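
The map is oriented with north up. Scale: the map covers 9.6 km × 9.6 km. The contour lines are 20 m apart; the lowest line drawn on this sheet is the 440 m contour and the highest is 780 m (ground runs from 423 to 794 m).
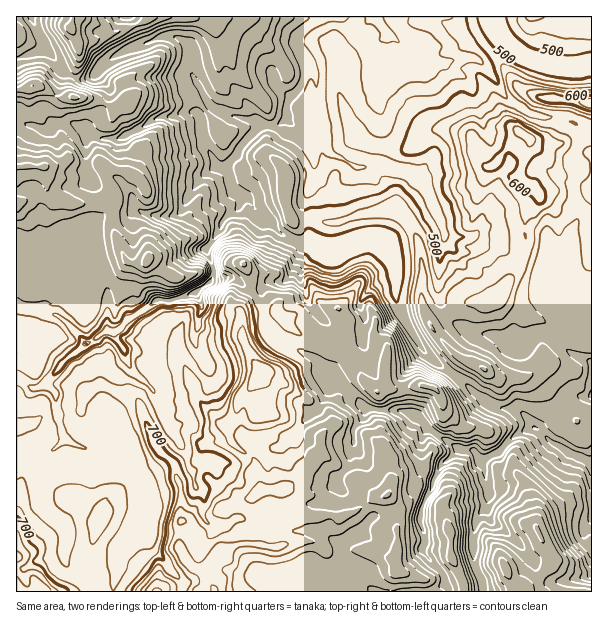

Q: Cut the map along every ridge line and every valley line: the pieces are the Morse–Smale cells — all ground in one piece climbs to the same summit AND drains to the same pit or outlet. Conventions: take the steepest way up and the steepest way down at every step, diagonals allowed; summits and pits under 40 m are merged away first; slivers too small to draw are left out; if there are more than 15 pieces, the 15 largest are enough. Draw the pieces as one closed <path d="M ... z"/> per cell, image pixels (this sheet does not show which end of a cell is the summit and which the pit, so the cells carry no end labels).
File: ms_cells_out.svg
<path d="M591 16l-459 0 12 27 17-6 15 0 12 8 4 29 20 33-12 9 4 25 12 24 13 8 1 10 4 6 6 5 1 9-3 6-16 13-10 20-6 6 0 4 8 17-2 10-5 5-10 8-15 6-11 3-13-1-29 19-9 9-6 3-9 0-10 9-27 16-23 29-10 3-15-9-4 1 0 73 13 4 15 0 9-6 1 4 6 7 6 1 21 3 21-2 11 5 9 0 10 10 6 18 2 1 24-10 24-4 0-7-2-6 14-9 30 2 7-2 17-17 19 3 17-16 12-18 11-7 7-12 5-14 5-2 6 3 24 26-4 11-8 10 0 17-5 18-11 12-1 7 8 10 14 5 11 14 2 6-15 17-17 10 3 18-6 10-29 1-6 10 0 7 147 1-5-17-22-24 4-14-6-18 4-18 9-15 6-18 19-18 6-1 2-17-22-22-4-14-4-6 15-16-16-12-13-12-14-24-11-26-3-42-4-10-8-6 8-4 23-21 20-11-11-23-9-9-39-9 5-30 0-48 13-25-4-26 2 0 18 10 14 15 7 3 14 0 15-6 15-2 6-12 16-12 3 0 11 14 19 14 33 8 21 0 10-3z"/><path d="M390 36l-2 0 0 6 4 12 0 8-13 25 0 48-5 30 39 9 9 9 11 20 11 28-5 30 0 38 8 15 21-12 23-1 13-10 18-31 4-15-2-26 4-7 12-14-3-6 17 1 29 17 9-13 0-66-7-1-21-10-30-5-21-11-11-11-15-25-11-10-11-2-22 8-14 0-7-3-14-15z"/><path d="M194 112l-38 6-10 8-29 13-13 0-11-5-5 3 0 39 2 2 8 0 4-3 9 0 6 3 13 14 6 17-11 5-15-2-14 8-9 2-19 10-24 21-28 13 1 113 18 9 10-3 23-29 27-16 10-9 9 0 6-3 9-9 29-19 13 1 15-5 11-4 15-13 2-10-8-17 0-4 6-6 10-20 16-13 3-12-7-8-5-16-13-8-12-24-2-19-3-6z"/><path d="M336 379l-5 2-5 14-7 12-11 7-12 18-17 16-19-3-17 17-7 2-30-2-14 9 2 6 0 7-24 4-25 10 5 12 0 36 16 15 3 6 13 14 0 11 120 0 0-8 6-10 29-1 6-10-3-18 17-10 15-17 0-3-13-17-14-5-8-10 1-7 11-12 5-18 0-17 8-10 4-11-11-13-13-13z"/><path d="M534 427l-18 7-18 18-17 9 7 27 0 13-2 8-10 10-2 15 0 26 8 22 0 9 109 1 1-128-37-19z"/><path d="M53 451l-9 6-28-2 0 136 95 1 7-23-2-11 5-12 29-30 0-6-11-28-5-8-6-5-9 0-11-5-21 2-21-3-6-1-6-7z"/><path d="M176 37l-15 0-21 9-9 2-20 10-21 20-12 1-6-3-2 5 1 16-14 0-21-12-19 5-1 29 26 11 8 0 6-6 15-2 13 6 6 6 14 5 13 0 44-23 12 0 6-2 15-2 6 6 7-9 5-2-20-33-4-29z"/><path d="M18 120l-2 0 1 145 27-12 24-21 19-10 9-2 14-8 15 2 11-5-6-17-13-14-6-3-9 0-4 3-8 0-2-2-2-36 4-6-6-6-18-6-10 2-6 6-8 0z"/><path d="M548 192l-10 2 2 4-14 17-2 36-4 12-16 28-13 10-23 1-18 10-2 5 5 5 21 12 17 0 13 4 20 2 6 0 7-6 5 0-1-4 3 0 1-8 31 21 16 2 0-30-10-3-16-16-7-24 0-8 11-10 1-23 11-21-25-16z"/><path d="M447 314l-13 8-2 5 8 12 22 20-10 15 36 29 9 5 19 1 20 19 3 0 21-23-27-29-4-1 5-2 10-11 0-11-3-7 1-9-5-1-7 6-6 0-20-2-13-4-17 0-21-12z"/><path d="M434 206l-21 11-23 21-8 4 8 6 4 10 3 42 11 26 14 24 30 24 10-15-22-20-8-12 2-5 12-8-7-15 0-38 5-30z"/><path d="M498 32l-3 0-16 12-5 12-4 1 6 1 11 10 19 31 28 16 30 5 21 10 6 0 1-64-10 2-21 0-33-8-19-14z"/><path d="M468 450l-3 0-2 3 0 8-11 18-1 13-6 8-3 9 9 24 0 24 11 19 2 15 18 1 0-10-8-22 0-26 2-15 10-10 2-8 0-13-7-27-7-10z"/><path d="M453 374l-17 16 4 6 5 17 21 19-2 17 10 2 6 9 18-8 18-18 18-8-15-16-22-2-9-5z"/><path d="M131 16l-58 1-1 13 7 18 0 12-6 14 1 4 16 0 26-23 28-11z"/>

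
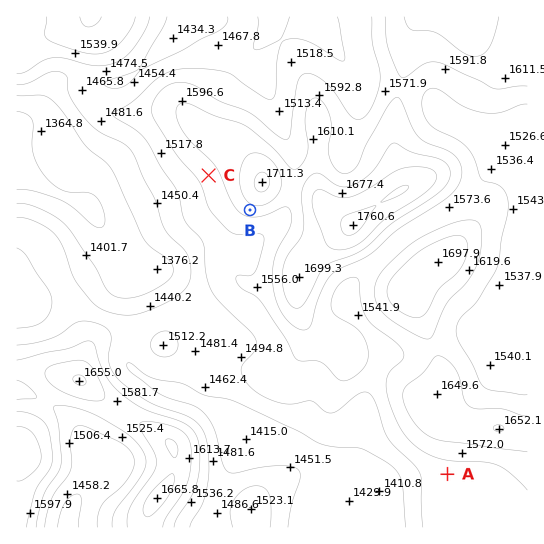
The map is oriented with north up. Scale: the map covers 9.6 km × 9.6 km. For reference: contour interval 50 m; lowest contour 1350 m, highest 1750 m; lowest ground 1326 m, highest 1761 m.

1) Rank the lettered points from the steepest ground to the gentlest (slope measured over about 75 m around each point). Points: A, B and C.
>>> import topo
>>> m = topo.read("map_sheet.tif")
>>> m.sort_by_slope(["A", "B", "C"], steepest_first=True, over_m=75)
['B', 'C', 'A']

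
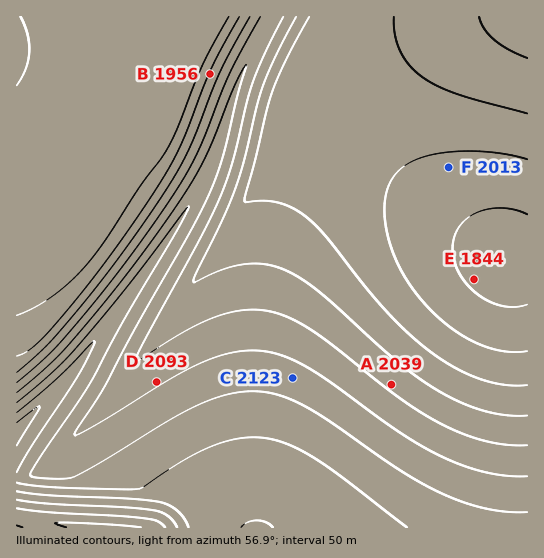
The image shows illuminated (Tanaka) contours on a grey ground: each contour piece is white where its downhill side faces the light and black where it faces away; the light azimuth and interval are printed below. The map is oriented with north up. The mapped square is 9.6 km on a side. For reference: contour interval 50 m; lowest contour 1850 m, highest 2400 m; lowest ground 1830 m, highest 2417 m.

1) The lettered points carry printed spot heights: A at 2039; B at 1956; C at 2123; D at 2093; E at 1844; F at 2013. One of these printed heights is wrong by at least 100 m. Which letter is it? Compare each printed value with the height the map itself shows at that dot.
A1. F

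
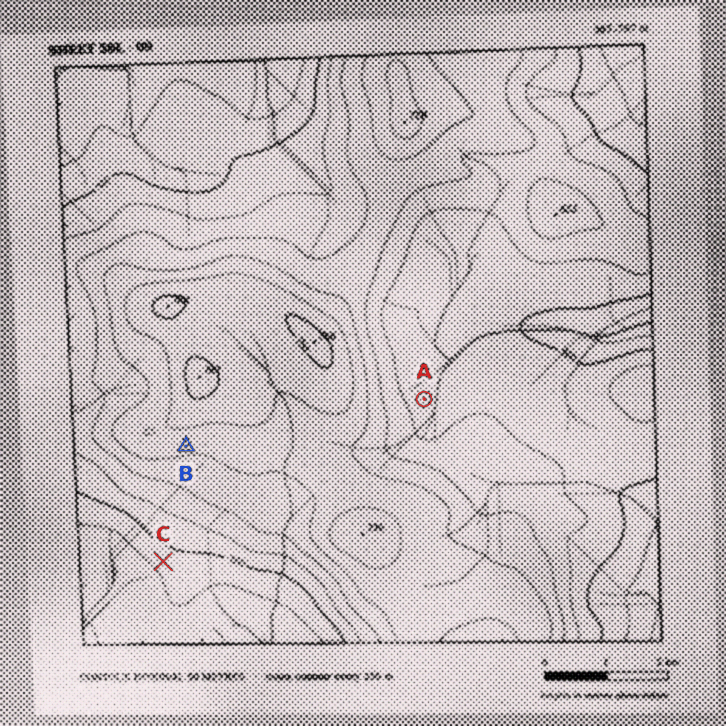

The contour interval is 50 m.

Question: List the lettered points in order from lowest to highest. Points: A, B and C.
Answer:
C A B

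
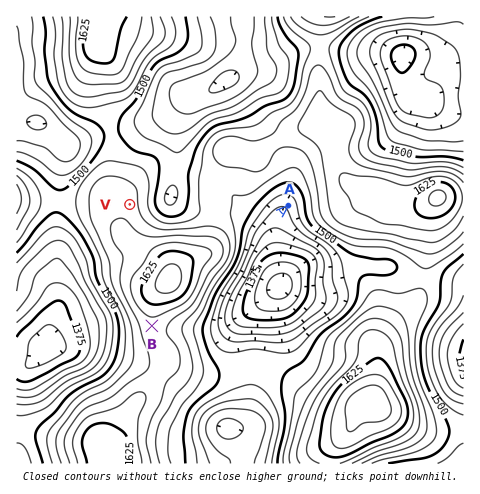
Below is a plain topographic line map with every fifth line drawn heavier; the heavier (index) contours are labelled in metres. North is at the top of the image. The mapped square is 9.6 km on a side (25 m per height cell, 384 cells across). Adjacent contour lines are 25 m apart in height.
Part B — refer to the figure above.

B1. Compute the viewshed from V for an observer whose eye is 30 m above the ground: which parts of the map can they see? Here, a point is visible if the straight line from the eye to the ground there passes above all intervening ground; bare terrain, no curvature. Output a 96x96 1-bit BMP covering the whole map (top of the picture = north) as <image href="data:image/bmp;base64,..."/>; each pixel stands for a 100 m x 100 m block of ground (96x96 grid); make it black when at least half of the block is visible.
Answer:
<image width="96" height="96" href="data:image/bmp;base64,Qk2+BAAAAAAAAD4AAAAoAAAAYAAAAGAAAAABAAEAAAAAAIAEAAATCwAAEwsAAAIAAAAAAAAA////AAAAAAAAAAAAAAAAAAAAAAAAAAAAAAAAAAAAAAAAAAAAAAAAAAAAAAAAAACAAAAAAAAAAAAAAB+AAAAAAAAAAAAAH/+AAAAAAAAAAAAA//+AAAAAAAAAAAAA//8AAAAAAAAAAAAAf/8AAAAAAAAAAAAAP/8AAAAAAAAAAAAAH/8AAAAAAAAAAAAAD/8AAAAAAAAAAAAAB/8AAAAAAAAAAAAAA/4AAAAAAAAAAAAAAPwAAAAAAAAAAAAAAAAAAAAAAAAAAAAAAAAAAAAAAAAAAAAAAAAAAAAAAAAAAAAAAAAAAAAAAAAAAAAAAAAAAAAAAAAAAAAAAAAAAAAAAAAAAAAAAAAAAAAAAAAAAAAAAAAAAAAAAAAAAAAAAAAAAAAAAAAAAAAAAAAAAAAAAAAAAAAAAAAAAAAAAAAAAAAAAAAAAAAAAAAAAAAAAAAAAAAAAAAAAAAAAAAAAAAAAAAAAAAAAAAAAAAAAAAAAAAAAAAAAAAAAAAAAAAAAAAAAAAAAAAAAAAAAAAAAAAAAAAAgAAAAAAAAAAAAAAB8AAAAAAAAAAAAAAB/AAAAAAAAAAAAAAD/gAAAAAAAAAAAAAH/gAAAAAwAAAAAAAH/gAAAAD8AAAAAAAP/wAAAAH/AAAAAAAP/wAAAAP/gAAAAAAf/wAAAAH/gAAAAAA//wAAAAH/wAAAAAB//wAAAAD/4AAAAAH//wAAAAD/+AAAAAP//wCAAAB//gAAAAfwf4DAAAB//8AAAA/Af4DAAAD//+AAAD/Af4DgAAH//+AAAH/A/4DgAAP//+AAAf///wDwAAf///AAA////wDwAB////AAA///DwD4AD////gAB///DwD8AD////wAB///D4D8AH////4AB///D8D+AH////8AB//+D8D+AH////+AB//8B8D+AH/////AB//8A8D8AH/////gB//8AcD8AH/////gD//4AMD8AD/////wD/9wAAD4AA/////4D/4AAAD4AAH////4D/wAAADwAAD////4B/wAAADgAAE////wB/gAAADAAAMP///gB/gAAACAAA8D//8AB/gAAAAAAB+A//wAB/gAAAAAAB+Af/gAH/gAAAAAAD/Af/AAP/gAAAAAAH/wP/AAP/AAAAAAAP/4P+AAP+AAAAAAA//+P8AAP8AAAAAAD////8AAP8AAAAAAP////4AAH4AAAAAAf////4AAD4AAAAAB/////wAAB4AAAAB//////4AAB4AAAAD//////8AAB4AAAAB///////AAB4AAAAA///////gAB4AAAAAfH/////4AB4AAAAAOH//////wD4AAAAAAD///////P4AAAAAAD////////wAAAAAAD////////wAAAAAAB////////wAAAAAAA////////4AAAAAAAf///////4AAAAAAAP///////8AAAAAAAB///x///+AAAAAAAAf//B////AAAAAAAAf8AAD///wAAAAAAAfwAAD///4AAAAAAAfwAAD///+AAAAAAA/gAAH////gAAA="/>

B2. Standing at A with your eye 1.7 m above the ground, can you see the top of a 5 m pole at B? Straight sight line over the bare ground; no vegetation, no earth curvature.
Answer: no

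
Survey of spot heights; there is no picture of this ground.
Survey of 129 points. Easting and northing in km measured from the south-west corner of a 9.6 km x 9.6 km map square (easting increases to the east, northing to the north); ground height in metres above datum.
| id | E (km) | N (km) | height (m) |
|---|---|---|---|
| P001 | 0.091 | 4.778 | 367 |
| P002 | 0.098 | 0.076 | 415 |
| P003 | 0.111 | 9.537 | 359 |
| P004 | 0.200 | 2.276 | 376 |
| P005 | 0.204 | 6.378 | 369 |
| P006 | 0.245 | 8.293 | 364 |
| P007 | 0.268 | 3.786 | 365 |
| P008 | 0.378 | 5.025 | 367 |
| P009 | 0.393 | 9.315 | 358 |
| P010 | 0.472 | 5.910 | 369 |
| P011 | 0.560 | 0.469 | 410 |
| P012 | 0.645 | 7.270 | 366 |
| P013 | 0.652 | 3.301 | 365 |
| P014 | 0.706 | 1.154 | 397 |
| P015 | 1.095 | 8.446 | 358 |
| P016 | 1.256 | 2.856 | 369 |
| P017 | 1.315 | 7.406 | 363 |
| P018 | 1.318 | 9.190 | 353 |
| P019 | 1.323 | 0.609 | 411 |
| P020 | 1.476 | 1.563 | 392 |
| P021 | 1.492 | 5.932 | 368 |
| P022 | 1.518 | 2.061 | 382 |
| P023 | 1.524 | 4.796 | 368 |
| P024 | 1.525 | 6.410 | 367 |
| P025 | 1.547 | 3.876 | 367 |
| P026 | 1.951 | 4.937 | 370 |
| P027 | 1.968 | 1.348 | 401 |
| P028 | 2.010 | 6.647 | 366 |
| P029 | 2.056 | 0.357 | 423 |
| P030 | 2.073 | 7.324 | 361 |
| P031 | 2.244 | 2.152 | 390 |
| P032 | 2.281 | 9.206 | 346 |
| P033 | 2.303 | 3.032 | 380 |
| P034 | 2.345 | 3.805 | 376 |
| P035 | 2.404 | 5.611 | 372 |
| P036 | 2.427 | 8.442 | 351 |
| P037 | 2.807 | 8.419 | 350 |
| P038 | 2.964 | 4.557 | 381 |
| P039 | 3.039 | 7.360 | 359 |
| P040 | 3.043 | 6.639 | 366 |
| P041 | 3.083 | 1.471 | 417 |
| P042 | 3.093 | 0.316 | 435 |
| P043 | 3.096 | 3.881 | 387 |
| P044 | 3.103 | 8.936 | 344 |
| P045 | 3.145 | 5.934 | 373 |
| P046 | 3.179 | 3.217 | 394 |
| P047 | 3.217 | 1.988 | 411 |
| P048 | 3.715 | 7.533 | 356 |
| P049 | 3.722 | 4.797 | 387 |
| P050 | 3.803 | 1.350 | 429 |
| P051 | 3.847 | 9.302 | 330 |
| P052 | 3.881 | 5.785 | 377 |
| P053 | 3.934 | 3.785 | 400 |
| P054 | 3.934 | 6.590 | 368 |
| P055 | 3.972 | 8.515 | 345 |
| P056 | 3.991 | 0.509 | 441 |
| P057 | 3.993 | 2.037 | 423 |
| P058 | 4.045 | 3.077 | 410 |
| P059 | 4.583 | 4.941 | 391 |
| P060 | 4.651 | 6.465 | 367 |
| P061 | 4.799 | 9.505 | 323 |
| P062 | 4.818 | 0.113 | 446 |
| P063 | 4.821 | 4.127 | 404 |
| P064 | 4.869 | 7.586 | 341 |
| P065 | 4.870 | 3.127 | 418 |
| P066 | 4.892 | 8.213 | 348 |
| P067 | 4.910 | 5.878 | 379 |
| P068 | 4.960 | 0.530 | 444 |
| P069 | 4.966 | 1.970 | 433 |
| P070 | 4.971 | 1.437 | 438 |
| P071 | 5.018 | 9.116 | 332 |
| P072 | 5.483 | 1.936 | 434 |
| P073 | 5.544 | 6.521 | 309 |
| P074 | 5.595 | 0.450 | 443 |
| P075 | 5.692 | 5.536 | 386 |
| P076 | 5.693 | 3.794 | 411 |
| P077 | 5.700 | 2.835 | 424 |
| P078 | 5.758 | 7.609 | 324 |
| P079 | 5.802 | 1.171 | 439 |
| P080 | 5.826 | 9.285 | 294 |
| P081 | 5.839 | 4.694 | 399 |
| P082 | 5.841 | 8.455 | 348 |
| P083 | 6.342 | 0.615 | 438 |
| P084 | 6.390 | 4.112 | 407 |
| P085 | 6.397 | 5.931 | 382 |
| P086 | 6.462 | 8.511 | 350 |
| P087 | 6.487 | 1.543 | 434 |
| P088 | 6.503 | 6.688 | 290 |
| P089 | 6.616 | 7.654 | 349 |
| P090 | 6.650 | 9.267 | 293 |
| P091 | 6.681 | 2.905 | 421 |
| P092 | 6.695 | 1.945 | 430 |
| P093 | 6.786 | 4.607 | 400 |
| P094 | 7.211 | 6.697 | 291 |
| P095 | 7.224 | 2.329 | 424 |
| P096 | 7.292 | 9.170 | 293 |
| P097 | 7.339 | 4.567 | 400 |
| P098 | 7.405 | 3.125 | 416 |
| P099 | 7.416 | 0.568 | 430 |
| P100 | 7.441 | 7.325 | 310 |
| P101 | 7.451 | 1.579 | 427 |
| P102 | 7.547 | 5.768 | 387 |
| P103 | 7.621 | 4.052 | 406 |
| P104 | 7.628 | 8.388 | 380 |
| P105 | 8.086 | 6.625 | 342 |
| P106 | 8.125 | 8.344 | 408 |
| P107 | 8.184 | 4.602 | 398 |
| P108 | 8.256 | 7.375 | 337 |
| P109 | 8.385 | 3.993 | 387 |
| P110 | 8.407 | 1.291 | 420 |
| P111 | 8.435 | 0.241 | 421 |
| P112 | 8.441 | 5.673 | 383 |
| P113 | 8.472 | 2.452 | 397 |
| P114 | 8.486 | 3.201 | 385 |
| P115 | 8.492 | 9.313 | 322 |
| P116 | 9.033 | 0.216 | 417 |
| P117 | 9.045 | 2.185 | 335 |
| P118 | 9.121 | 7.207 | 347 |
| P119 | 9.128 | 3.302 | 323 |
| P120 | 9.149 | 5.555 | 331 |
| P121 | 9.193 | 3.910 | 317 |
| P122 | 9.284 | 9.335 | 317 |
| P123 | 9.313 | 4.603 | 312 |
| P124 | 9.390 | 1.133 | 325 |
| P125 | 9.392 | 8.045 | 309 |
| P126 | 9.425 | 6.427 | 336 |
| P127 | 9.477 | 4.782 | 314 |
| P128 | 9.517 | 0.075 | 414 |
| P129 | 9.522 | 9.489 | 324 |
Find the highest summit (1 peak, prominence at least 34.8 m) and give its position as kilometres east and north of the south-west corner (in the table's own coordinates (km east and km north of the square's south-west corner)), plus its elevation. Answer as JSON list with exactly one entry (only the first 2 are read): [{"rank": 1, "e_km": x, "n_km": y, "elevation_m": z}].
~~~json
[{"rank": 1, "e_km": 8.29, "n_km": 8.39, "elevation_m": 412}]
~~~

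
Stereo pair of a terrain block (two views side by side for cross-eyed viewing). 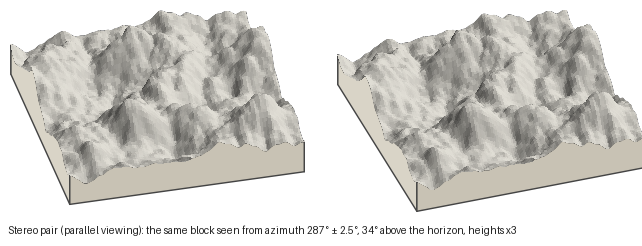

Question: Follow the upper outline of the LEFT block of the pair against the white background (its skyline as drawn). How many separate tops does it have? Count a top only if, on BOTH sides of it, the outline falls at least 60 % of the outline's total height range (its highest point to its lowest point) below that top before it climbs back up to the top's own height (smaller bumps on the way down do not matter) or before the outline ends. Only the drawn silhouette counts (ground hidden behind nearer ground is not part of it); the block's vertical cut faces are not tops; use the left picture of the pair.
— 0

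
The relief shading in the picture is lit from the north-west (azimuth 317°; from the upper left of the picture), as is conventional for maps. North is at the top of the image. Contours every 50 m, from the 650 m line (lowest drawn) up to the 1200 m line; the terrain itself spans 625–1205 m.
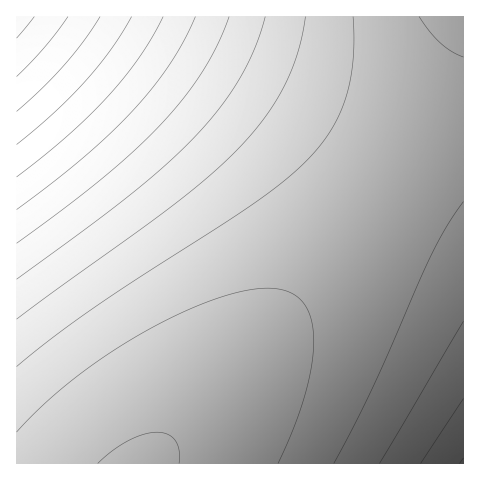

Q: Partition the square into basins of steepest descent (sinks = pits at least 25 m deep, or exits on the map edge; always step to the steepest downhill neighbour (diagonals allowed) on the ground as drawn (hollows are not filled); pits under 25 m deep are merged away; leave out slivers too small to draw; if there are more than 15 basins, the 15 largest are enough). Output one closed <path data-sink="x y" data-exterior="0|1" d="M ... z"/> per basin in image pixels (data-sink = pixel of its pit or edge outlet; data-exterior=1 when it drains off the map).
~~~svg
<path data-sink="17 17" data-exterior="1" d="M463 16l-447 1 1 447 131 0 9-9 143-158 78-103 40-64 37-68 9-22z"/><path data-sink="463 463" data-exterior="1" d="M463 40l-21 48-24 42-60 92-85 106-123 136 314-1z"/>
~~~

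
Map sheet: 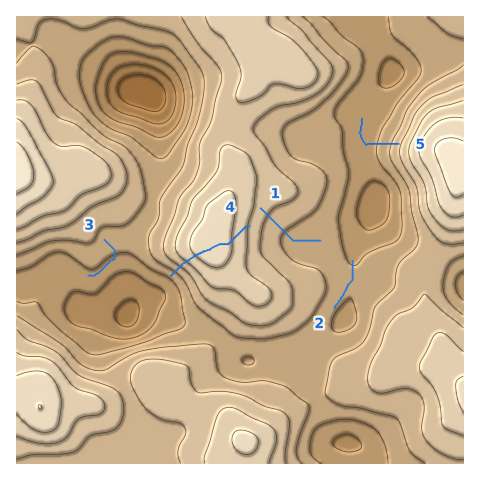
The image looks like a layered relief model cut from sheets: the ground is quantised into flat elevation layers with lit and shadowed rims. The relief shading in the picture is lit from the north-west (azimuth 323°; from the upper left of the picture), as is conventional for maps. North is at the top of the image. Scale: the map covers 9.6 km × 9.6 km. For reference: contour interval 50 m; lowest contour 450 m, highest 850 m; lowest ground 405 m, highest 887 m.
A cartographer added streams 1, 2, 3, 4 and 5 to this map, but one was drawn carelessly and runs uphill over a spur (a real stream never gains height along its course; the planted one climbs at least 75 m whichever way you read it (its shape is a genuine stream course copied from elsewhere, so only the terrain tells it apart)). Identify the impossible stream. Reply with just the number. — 4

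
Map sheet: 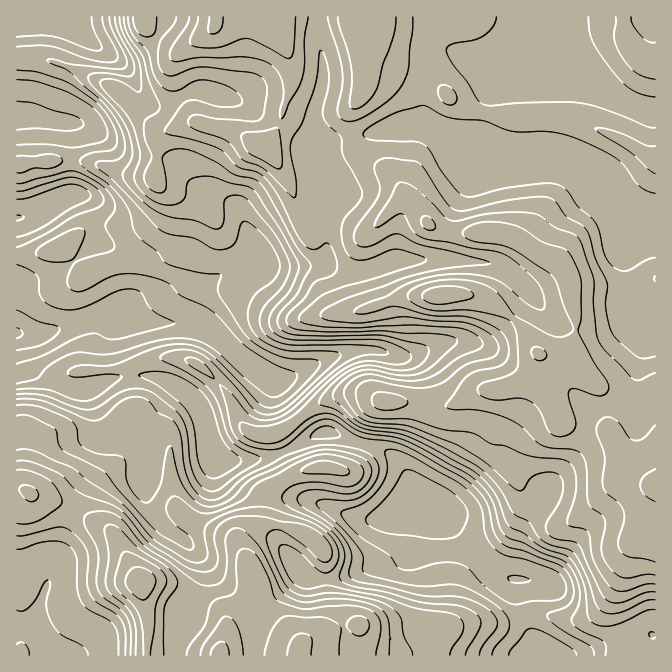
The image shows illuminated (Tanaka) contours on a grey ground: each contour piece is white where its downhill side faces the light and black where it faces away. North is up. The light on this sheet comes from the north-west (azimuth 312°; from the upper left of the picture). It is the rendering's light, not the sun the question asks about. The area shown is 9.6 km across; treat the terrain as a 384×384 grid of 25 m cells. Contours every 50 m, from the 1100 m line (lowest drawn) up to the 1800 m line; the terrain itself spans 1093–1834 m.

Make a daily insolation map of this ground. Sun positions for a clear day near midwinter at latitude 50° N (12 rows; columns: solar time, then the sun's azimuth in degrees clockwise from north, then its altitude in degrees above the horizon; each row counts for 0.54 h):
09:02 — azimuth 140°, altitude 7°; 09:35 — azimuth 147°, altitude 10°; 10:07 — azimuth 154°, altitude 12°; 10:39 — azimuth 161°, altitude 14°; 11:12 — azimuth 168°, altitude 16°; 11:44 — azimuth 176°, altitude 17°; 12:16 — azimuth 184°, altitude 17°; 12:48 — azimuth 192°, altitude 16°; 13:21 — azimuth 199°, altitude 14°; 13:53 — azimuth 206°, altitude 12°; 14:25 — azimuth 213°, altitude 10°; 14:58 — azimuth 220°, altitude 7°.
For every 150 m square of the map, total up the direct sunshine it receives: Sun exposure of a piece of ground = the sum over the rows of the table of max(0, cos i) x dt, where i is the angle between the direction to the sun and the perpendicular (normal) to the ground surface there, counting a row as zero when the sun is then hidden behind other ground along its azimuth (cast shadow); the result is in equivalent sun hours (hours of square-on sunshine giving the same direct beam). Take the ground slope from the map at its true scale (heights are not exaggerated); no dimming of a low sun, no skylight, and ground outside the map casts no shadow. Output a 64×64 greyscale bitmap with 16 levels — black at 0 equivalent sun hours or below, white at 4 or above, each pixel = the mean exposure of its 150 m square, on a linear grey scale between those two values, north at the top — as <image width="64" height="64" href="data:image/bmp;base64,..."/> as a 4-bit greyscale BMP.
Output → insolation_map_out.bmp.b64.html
<image width="64" height="64" href="data:image/bmp;base64,Qk12CAAAAAAAAHYAAAAoAAAAQAAAAEAAAAABAAQAAAAAAAAIAAATCwAAEwsAABAAAAAAAAAAAAAAABEREQAiIiIAMzMzAERERABVVVUAZmZmAHd3dwCIiIgAmZmZAKqqqgC7u7sAzMzMAN3d3QDu7u4A////AFVVVWZlVVZVVERFVVVVVWVWZmVVVWd3d3dmZneHZDRFVVVmZmZVVlQzIiNVVERFZmZ3ZURWeIiZmHd4q7uWQ0VVVmZnd3ZmZDMiI0VUQyNFVndlVWd2Z4iHeJq7u6mGZlVWZniZmHZVRDQzRUQxABJEQzREQyI0VERomHZ4q7qYZlVmiby6hmZURDNFUxAAABEAEREAAAEREjQyEkerzLtmVVZ5vNuYiGVCEkZkEAAAAAAAAAAAAAABEAACV5rMzGZVVWiaqYiZdTETVmQQAAAAAAAAAAAAARIhESVnibzdZmVVVlVVVVVCESRmUxAAAAAAAAAAABEiNERWeImZq8xmZmVVRDIREQABNWUyEAEzAAAAAAARIzRWeJu6qZmZq3d3ZmVVQQAAAAJVQyIiR6hAAAAAERIjRYms7+yYiIiJmIiId2UxAAAAJWUhI0aahUEAAREiIiNXrN7//IZmd3e7upmYdSAAABNFZCE1eacxEQAREiMzNGiszM3LhkVWZry7qYdkIQABRUMyI1d2MQABERIjNEREV5u5h4mWVEVVmqqXZCEBABNUIQABIyAAABIzMzNERERWiahTRohlVVaImYZBAAABIzEAAAAAAAACR3ZERERVVmeIl1M0aIdmZ3d2UyEAAAESEAAAABEQATaLuXVERFVoiYh2VERXiHd3VUQyEQARERIQAAABRWZnirzLl1RVZ5qrqHZlVFZ3dmYiESIiIiMyIyEAAAACWc3Mu6mXZWeazMuod3ZmVVVVVAAAASIjREM0MQAAAAACWJhlRWZnms7uy5d4mYdlVVREAAAAARI0REQyEAAAAAAAEQABNYrN7u25d4mruXZVVEMAEiEREiNEREMiJGh1IAAAAAFZve7tupd3iazKh2ZUMzMzRDMzNEREQyNIvLy1AAAASc7//tyodmeImqqHZlQ0RDREREVVVUMzM1dzIllxABjv///tuph3eId4h2ZVREQjMhERJGZlMiI0ZiAAAouZzv///bqZmImZh3ZlVURERAAAAAASRVQhEkZ1EAAAKN/bqqqph3eJqqmHdlRVVERVAAAAAAARERATaHQQAAABWahmVVRERWiZmId1RWdmZVYAAAAREAAAEjaZYgAAAAASREMRAAEjRWZndmVWd2ZVRAAAJFVDEAE2i8kwAAAAAAAAAAAAABIiIiRWZmd2VEMiEAEjRURFZ5vckwABIjMhAAAAAAAAARAAAleHd2VDMiEQAAEQARNWiYQQACNXiHUxAAAAAAARAAATZ3dmVDIiIgAAAAAAAAAAAAACR6zdy5dBAAABEiEQAkVVRERDMiMzAAABEiEQAAAAACWLzf//7blkNHh3ZUVnh1MhI0QzM0RFVDIjRDIQAAACR5mazv//////3MzLu8unUhE0VUREVZmYhlRFREMhATVodlVnirze7u3d///+25YyI1ZlREVWiIiZhlVUVVZ3iIdkMhESM0Voms7//+25dCI1dlVVVVZ3eImpdVVWZ4iIhlQhEREREBI2iqqqqXVCI1ZmVVZmZlVmd4mYd3d3d3ZlRCESIiEQAAEiISMzIhI1Z2ZWZlZnZmVVZ5qqqZiIdlRDIiMyESIQAAAAAAAAEleHZVVENFaJh2VFZ4iZmZmYZUMzNEMjRUMhAAAAAAAlipdlQzIiIomZdkREVWZ3d3iIZVVnh2Zoh1QhAAABNXmpdlQzMzIhM0Z2VURWd3d3eJh2Z4mqh3mql2ZlVYrMzJZDMzRERDIAATVmVneImZiZh2Z4mqh3Z4qpms3LvMy4UyIiNERVRAAAAkVmd3iJmZmGZ4mphVZURpmZqXREQzIiIhEjRVVVMQAAEkRWeJqpmGVomphkVkMjaIdUIAAAABIzIRJEVVZlMQAAE1iry6l2VXiZmFRVQyI2dSERAAAAEiMyI0VVZ7l1MRFHm8zKhlVnmZmXVVVEMyRlMiEAAAABEjM0RVZ43cuXebzLu5ZmZoq6mpdVZVVVREQzIhEAAAABI0VVZ4nM3u7v7Jh3VWeJq9y7plZmZmdlMzMiIiEREREjRVVniZq93tymQzRFZ5mr3tyFRWZmZlMiMyMzREMzM0RVVniIRFVmUxETRFZ4iZq92mRFVmZkIRIjNERVVVVVVVZ4mXYAAAAAADVniZqqqZmWVVVVZUIREiNEVVZmZmZmeJqYUwAAAQACZ3eavMy5dCJWdmZlQyIiI0Vmd3iIiImqqGMhIiIiIjaIZVeaqHUgAVd3eIh2VERFZ3iIiImZmZdTISJERVRWiqlTI0VCEAATZ2Z4q7qXdmeJmHZmZmZlQhEiNGZmZ4m8tzMzIRAAEkRWZlVpu6qYiaqGVURDMyIiI0RVd3eJvN2UNXZCEjNFVFZ2VEWJmYh4iGVEREQzMzRFVmeImqvNyEJHmXZWZ3ZlV3ZURWd4dmZTNFVVVVVVVVVnibu8zKcwAFiqmZmZiHd3dlVVVmd2ZTI0VVVVVVVVVnmqzMunMAABaJq7u7qpmYdmVWZVZ3ZUM0VVVVVVVVVniZh3dTEAAAWHaKzMuqqql2VWdlVmZVRFVWZVVVVVZmeHVBEQAAAASrdEesy6qamGVVd2VWZWVVVmZmZVVVVmd3VDAAAAARasyEI2mqmIh3ZWZ3dmZmZmZndmZmVVVWZmVEQQESI0eZqnQyJHd3ZlVWd3d3ZmZmZnd2ZmZVVVVmVUVUM0REVndmZUREVmZlVVZmZmZmZVVmZmZmVVVVVVVVVV"/>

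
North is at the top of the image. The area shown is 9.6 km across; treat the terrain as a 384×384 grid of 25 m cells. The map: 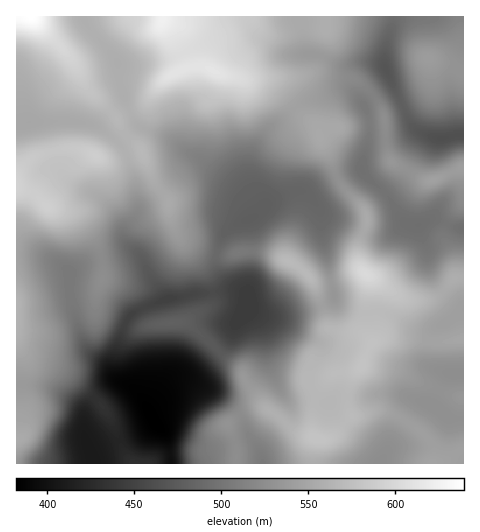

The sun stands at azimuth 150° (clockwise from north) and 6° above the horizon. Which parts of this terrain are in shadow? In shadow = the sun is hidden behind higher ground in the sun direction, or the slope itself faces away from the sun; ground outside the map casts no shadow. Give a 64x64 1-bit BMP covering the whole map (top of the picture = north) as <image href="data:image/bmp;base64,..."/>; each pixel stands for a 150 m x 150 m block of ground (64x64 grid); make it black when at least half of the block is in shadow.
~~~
<image width="64" height="64" href="data:image/bmp;base64,Qk0+AgAAAAAAAD4AAAAoAAAAQAAAAEAAAAABAAEAAAAAAAACAAATCwAAEwsAAAIAAAAAAAAA////AAAAAAAAAAEAAAAAAAAAAQAAAAAAAAABgAAAAAAAAAPAAAAAAAAAA8AAAAAAAAAD4AAAAAAAAAP4AAAAAAAAA/4AAAAAAAAD/gAAAAAAAAH/AAAAAAAAAf4AAAAAAAAB/gAAAAAAAAD8AAAAAAAAAGMAAAAAAAAAAwEAAAAAAAADg4AAAAAAAAPHwAAAAAAAA4fAAAAAAAAAB8AAAAAAAAAHwAAAAAAAAAfgAAAAAAAAAEAAAAAAAAAAAAAAAAAAAAAAAAAAAAAAAAAAAAAAAAAAAAAAAAAAAAAAAAAAAAAAAAAACAAAAAAABgAMAAAAAAAHCAwAAAAACAcAAAAAAAAcBwAAAAAAABwHAAAAAAAAPAeAAAAAAAAYBwAAAAAAAAAAAAAAAAAAAAAAAAAAAAAAAAAAAAAAAAAAAAAAAAAAAAAAAAAAAAAAAAAAAAAAAAAAAAAAAAAAAAAAHAAAAAAAAAAfAAAAAAAAAB8AAAAAAAAAHwAAAAAAAAAOAAAAAAAAAAAAAAAAAAAAAAAAAAAAAAAAAAAAAAAAAAAAAAAAAAAAAAAAAAAAAAAAAAAAAAAAAAAAAAAAAAAAAAAAAAAAAAAAAAAAAAAAAAAAAAAAAAAAAAAAAAAAAAAAAAAAAAAAAAAAAAAAAAAAAAAAAAAAAAAAAAAAAAAAAAAAAAAAAAAAAA=="/>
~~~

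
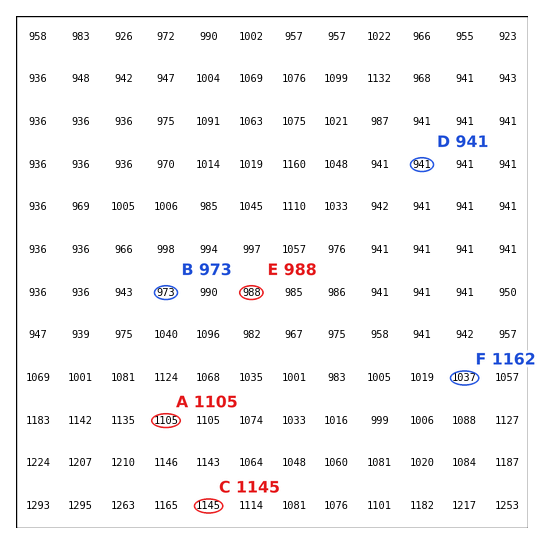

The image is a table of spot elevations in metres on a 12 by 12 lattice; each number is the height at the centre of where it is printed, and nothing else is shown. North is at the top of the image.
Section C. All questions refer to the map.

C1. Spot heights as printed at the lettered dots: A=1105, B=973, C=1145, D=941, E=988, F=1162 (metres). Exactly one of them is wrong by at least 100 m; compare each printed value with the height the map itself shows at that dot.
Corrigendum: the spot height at F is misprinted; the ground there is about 1037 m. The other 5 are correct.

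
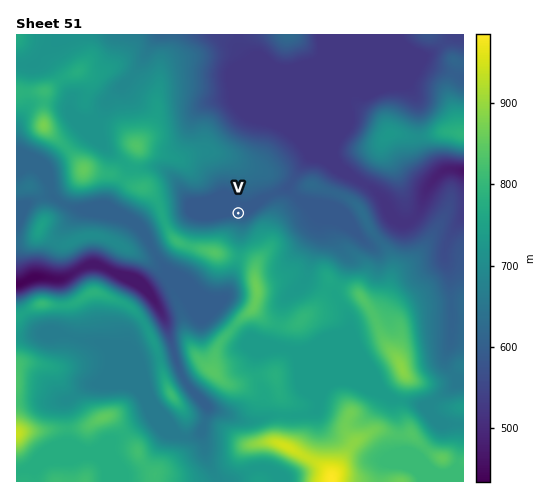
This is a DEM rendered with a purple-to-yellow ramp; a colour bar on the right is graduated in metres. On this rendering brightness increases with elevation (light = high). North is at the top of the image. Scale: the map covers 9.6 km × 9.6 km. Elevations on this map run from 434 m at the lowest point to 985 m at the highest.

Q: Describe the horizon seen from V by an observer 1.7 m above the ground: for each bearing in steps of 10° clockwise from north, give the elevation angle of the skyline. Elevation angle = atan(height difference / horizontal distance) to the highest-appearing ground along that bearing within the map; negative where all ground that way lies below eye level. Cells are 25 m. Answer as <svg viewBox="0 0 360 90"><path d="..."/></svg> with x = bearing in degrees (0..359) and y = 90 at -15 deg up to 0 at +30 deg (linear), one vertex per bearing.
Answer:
<svg viewBox="0 0 360 90"><path d="M0 53l10 1 10 0 10 1 10 1 10 2 10-2 10 0 10-2 10-5 10-5 10-5 10-3 10-2 10 0 10 1 10 1 10 1 10-1 10-1 10-3 10-1 10 2 10 4 10 5 10 2 10 3 10 1 10 1 10 0 10 1 10 1 10 0 10 1 10 0 10 0"/></svg>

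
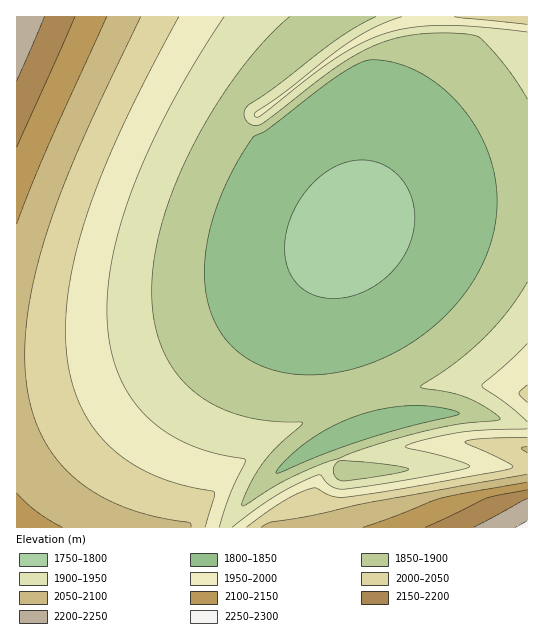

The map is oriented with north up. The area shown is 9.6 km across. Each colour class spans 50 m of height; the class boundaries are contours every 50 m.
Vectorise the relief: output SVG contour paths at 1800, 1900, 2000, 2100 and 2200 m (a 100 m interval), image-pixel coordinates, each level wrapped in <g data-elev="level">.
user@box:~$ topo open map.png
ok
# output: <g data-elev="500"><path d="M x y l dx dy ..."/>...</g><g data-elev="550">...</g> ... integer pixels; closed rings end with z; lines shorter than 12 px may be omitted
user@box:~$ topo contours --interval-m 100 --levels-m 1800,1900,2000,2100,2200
<g data-elev="1800"><path d="M326 298l-12-3-11-6-8-7-6-11-4-12 0-13 1-15 5-14 7-14 9-14 11-11 12-9 12-5 13-4 14 0 12 4 9 5 9 7 7 10 5 11 3 12 1 12-2 12-4 12-6 12-7 10-10 10-11 8-12 7-13 5-12 1z"/></g><g data-elev="1900"><path d="M342 481l-6-3-3-7 2-7 6-3 40 3 28 5-4 2-13 3z"/><path d="M527 282l-19 29-25 28-28 24-34 23 0 1 2 1 27 4 19 6 21 12 9 7 1 2-38 5-24 4-36 9-38 12-41 14-28 12-22 12-27 18-4 1 1-5 6-15 14-24 15-16 25-23-2-1-39-2-28-7-27-12-21-17-17-22-11-27-6-30 1-34 5-32 9-33 14-35 17-35 21-36 23-32 24-29 23-22"/><path d="M376 17l-38 22-63 48-26 18-5 8 2 8 8 4 8-1 69-53 36-22 28-11 30-4 32-1 21 4 27 28 22 34"/></g><g data-elev="2000"><path d="M205 527l9-30 0-5-40-9-31-13-26-17-22-23-12-19-9-21-5-23-3-25 0-31 4-32 8-35 12-38 15-40 20-44 54-105"/><path d="M527 438l-45 1-17 3 44 21 4 3-3 3-105 19-60 9-12-1-16-8-4 0-13 5-15 7-39 27"/><path d="M527 385l-8 8 1 2 7 7"/><path d="M454 17l73 7"/></g><g data-elev="2100"><path d="M62 527l-25-15-20-19"/><path d="M527 482l-86 16-78 29"/><path d="M17 224l30-75 60-132"/></g><g data-elev="2200"><path d="M527 499l-54 28"/><path d="M17 81l28-64"/></g>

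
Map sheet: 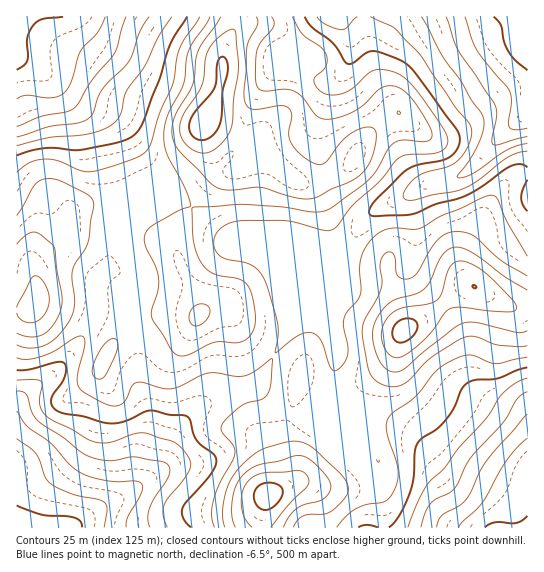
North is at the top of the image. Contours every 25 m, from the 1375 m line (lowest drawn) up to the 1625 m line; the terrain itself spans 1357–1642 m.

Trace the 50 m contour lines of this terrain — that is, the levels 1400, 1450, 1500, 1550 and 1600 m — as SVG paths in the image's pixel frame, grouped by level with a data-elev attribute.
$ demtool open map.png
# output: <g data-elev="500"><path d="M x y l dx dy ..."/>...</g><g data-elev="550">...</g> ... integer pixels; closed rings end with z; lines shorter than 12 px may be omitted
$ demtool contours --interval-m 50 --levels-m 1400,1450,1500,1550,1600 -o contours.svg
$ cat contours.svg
<g data-elev="1400"><path d="M459 527l3-5 20-19 24-42 11-14 10-9"/><path d="M17 439l14 10 5 5 9 23 6 7 21 10 26 5 7 4 2 7-3 17"/><path d="M527 128l-12 2-6-3-1-5 3-21-1-9-33-42-5-11-7-22"/><path d="M105 17l-8 16-17 18-9 30-7 12-5 3-6 2-26-3-10 4"/></g><g data-elev="1450"><path d="M421 527l4-13 5-10 5-5 14-6 5-4 16-31 34-36 14-24 9-6"/><path d="M17 391l5 0 4 3 6 19 6 8 24 16 25 19 11 3 11 2 28-4 25 5 6 3 2 5-2 7-14 21-5 12-1 9 2 8"/><path d="M527 144l-10 2-11 5-36 24-9 3-4-1 12-16 10-18 5-14-1-11-22-37-18-24-22-40"/><path d="M149 17l-10 16-9 26-28 31-4 8-5 15-4 5-10 5-29 3-33 11"/></g><g data-elev="1500"><path d="M358 527l9-2 11 2"/><path d="M389 527l10-12 11-24 4-13 1-25 2-8 4-6 16-10 9-9 8-12 10-22 9-5 24-2 30-12"/><path d="M17 370l13-1 28-7 6 1 2 6-1 8-12 18-2 6 3 7 9 5 19 3 20 6 9 1 14-2 25-11 19 5 14 0 4 2 3 4 6 18 5 6 12 9 3 7-1 6-5 8-27 32-1 6 1 5 8 9"/><path d="M527 211l-4-6-2-7 2-8 4-10"/><path d="M527 167l-6-3-10 2-42 28-12 5-22 5-20 9-12 2-32 0-2-5 5-8 32-32 12-5 25-5 10-5 6-10 0-11-42-59-11-11-16-8-17-5-7 2-13 10-6 1-13-19-22-18-7-10"/><path d="M187 17l-16 26-11 35-16 41-5 10-5 6-15 7-36 8-9 0-28-2-15 3-14 4"/></g><g data-elev="1550"><path d="M293 527l4-6 6-5 22-2 8-4 12-12 3-9-1-7-5-7-27-25-10-7-11-2-11 2-22 7-12 9-12 12-8 12-5 15-2 17 3 12"/><path d="M96 378l6 1 5-7 10-22 1-7-3-4-4 0-5 3-9 15-5 13 1 4z"/><path d="M17 345l14 3 15-3 12-10 12-16 5-16-3-32 3-8 10-13 3-8 6-39-4-6-8-6-23-11-13-1-7 2-5 5-17 30"/><path d="M527 276l-26-16-26-23-12-5-13 0-10 6-9 11-14 24-8 6-7 0-5-4-3-20-3-3-4 0-4 3-3 7 2 19-1 8-16 30-3 12 5 32 3 11 8 8 13 5 8-1 7-3 25-26 34-20 11 0 23 8 20 2 8-1"/><path d="M210 17l-21 33-3 9-2 24-15 30-5 17 0 12 2 11 19 34 6 19-13 5-25 14-7 6-2 7 1 8 10 20 4 12-1 12-7 21 1 7 19 32 4 4 6 2 9-2 24-12 21 1 8-2 8-7 4-12-3-25-6-14-8-4-25-6-7-4-6-8-4-10-3-12 0-32 52-3 38 3 28 5 14-1 9-5 35-27 9-10 10-20 6-6 9-3 23 1 4-1 2-3-3-11-14-23-10-12-10-5-6 0-7 2-26 22-14 6-15 3-5 0-5-3-14-18-9-7-9-2-20 2-6-2-2-4-1-6 0-26 5-11 13-16 0-4-2-5"/></g><g data-elev="1600"><path d="M271 527l19-24 17-17 2-7-6-7-6-2-32 3-10 3-6 5-6 10-2 14 4 13 7 9"/><path d="M392 357l5 1 5-1 14-10 14-13 15-21 5-4 11-2 49 5 6-2 0-5-19-22-15-13-16-8-11 0-6 7-7 24-5 7-10 4-28 5-6 4-7 6-4 10 0 10 4 11z"/><path d="M17 313l4 6 9 4 8-2 7-7 4-9 0-10-3-9-7-9-4-1-4 2-14 30"/><path d="M200 153l9-1 8-4 9-10 5-11 3-29 4-31-2-33-2-4-4 0-8 4-8 8-5 7-3 9-2 19-2 9-17 26-4 9-1 10 3 10 7 7z"/></g>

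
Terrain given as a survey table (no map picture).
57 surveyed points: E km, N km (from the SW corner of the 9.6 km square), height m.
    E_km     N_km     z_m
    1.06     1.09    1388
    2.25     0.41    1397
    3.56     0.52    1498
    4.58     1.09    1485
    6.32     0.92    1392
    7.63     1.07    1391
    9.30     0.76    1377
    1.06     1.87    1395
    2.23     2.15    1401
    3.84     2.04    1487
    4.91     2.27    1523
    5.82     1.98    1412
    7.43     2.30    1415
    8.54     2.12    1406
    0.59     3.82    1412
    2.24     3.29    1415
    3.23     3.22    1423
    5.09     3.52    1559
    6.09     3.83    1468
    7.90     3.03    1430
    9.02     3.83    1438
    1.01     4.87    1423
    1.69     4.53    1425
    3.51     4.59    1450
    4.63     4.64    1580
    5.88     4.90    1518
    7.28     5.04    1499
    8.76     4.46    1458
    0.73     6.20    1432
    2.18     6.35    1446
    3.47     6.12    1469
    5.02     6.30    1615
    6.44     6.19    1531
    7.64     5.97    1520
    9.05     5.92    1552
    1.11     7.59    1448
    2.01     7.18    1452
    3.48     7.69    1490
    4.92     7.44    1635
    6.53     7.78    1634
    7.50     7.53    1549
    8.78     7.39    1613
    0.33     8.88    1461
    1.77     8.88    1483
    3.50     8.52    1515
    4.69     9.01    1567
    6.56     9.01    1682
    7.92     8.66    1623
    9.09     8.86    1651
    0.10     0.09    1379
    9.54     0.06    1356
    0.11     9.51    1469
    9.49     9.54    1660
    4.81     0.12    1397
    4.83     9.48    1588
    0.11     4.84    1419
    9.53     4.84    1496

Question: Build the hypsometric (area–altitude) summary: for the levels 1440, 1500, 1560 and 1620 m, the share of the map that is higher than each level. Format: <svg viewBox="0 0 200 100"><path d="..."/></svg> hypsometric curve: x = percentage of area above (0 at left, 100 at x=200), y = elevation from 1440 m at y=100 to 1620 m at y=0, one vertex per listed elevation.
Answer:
<svg viewBox="0 0 200 100"><path d="M124 100l-51-33-34-34-21-33"/></svg>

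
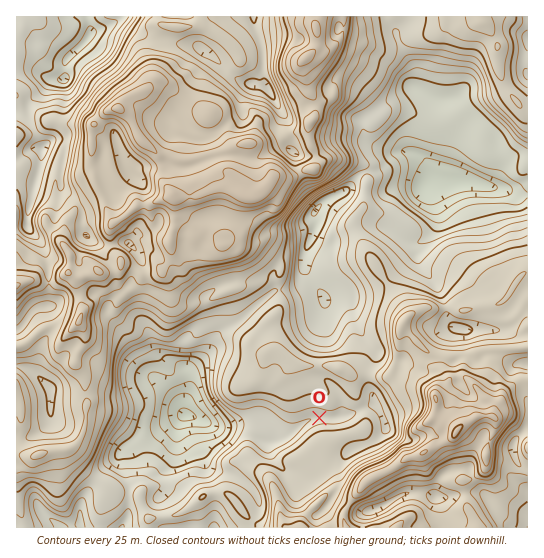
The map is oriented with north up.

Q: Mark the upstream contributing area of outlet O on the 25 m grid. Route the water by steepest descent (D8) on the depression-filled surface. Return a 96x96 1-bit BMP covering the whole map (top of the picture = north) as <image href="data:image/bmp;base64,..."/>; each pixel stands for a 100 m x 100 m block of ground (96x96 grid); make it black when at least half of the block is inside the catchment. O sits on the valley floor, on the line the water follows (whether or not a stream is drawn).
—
<image width="96" height="96" href="data:image/bmp;base64,Qk2+BAAAAAAAAD4AAAAoAAAAYAAAAGAAAAABAAEAAAAAAIAEAAATCwAAEwsAAAIAAAAAAAAA////AAAAAAAAAAAAAAAH/AAAAAAAAAAAAAAD/AAAAAAAAAAAAAAD/AAAAAAAAAAAAAAB/AAAAAAAAAAAAAAA/gAAAAAAAAAAAAAAfgAAAAAAAAAAAAAAPwAAAAAAAAAAAAAAD4AAAAAAAAAAAAAAD8AAAAAAAAAAAAAAH+AAAAAAAAAAAAAAP/gAAAAAAAAAAAAAP/4AAAAAAAAAAAAAf/8AAAAAAAAAAAAAf//gAAAAAAAAAAAAf//4AAAAAAAAAAAAf//+AAAAAAAAAAAAf///gAAAAAAAAAAAf///wAAAAAAAAAAAf///wAAAAAAAAAAAf///gAAAAAAAAAAAf//8AAAAAAAAAAAAP//8AAAAAAAAAAAAP//+AAAAAAAAAAAAP//+AAAAAAAAAAAAP//+AAAAAAAAAAAAP//8AAAAAAAAAAAAf//wAAAAAAAAAAAB//4AAAAAAAAAAAAD//wAAAAAAAAAAAAD/AAAAAAAAAAAAAADwAAAAAAAAAAAAAAAAAAAAAAAAAAAAAAAAAAAAAAAAAAAAAAAAAAAAAAAAAAAAAAAAAAAAAAAAAAAAAAAAAAAAAAAAAAAAAAAAAAAAAAAAAAAAAAAAAAAAAAAAAAAAAAAAAAAAAAAAAAAAAAAAAAAAAAAAAAAAAAAAAAAAAAAAAAAAAAAAAAAAAAAAAAAAAAAAAAAAAAAAAAAAAAAAAAAAAAAAAAAAAAAAAAAAAAAAAAAAAAAAAAAAAAAAAAAAAAAAAAAAAAAAAAAAAAAAAAAAAAAAAAAAAAAAAAAAAAAAAAAAAAAAAAAAAAAAAAAAAAAAAAAAAAAAAAAAAAAAAAAAAAAAAAAAAAAAAAAAAAAAAAAAAAAAAAAAAAAAAAAAAAAAAAAAAAAAAAAAAAAAAAAAAAAAAAAAAAAAAAAAAAAAAAAAAAAAAAAAAAAAAAAAAAAAAAAAAAAAAAAAAAAAAAAAAAAAAAAAAAAAAAAAAAAAAAAAAAAAAAAAAAAAAAAAAAAAAAAAAAAAAAAAAAAAAAAAAAAAAAAAAAAAAAAAAAAAAAAAAAAAAAAAAAAAAAAAAAAAAAAAAAAAAAAAAAAAAAAAAAAAAAAAAAAAAAAAAAAAAAAAAAAAAAAAAAAAAAAAAAAAAAAAAAAAAAAAAAAAAAAAAAAAAAAAAAAAAAAAAAAAAAAAAAAAAAAAAAAAAAAAAAAAAAAAAAAAAAAAAAAAAAAAAAAAAAAAAAAAAAAAAAAAAAAAAAAAAAAAAAAAAAAAAAAAAAAAAAAAAAAAAAAAAAAAAAAAAAAAAAAAAAAAAAAAAAAAAAAAAAAAAAAAAAAAAAAAAAAAAAAAAAAAAAAAAAAAAAAAAAAAAAAAAAAAAAAAAAAAAAAAAAAAAAAAAAAAAAAAAAAAAAAAAAAAAAAAAAAAAAAAAAAAAAAAAAAAAAAAAAAAAAAAAAAAAAAAAAAAAAAAAAAAAAAAAAAAAAAAAAAAAAAAAAAAAAAAAAAAAAAAAAAAAAAAAAAAAAAAAAAAAAAAAAAAAAAAAAAAAAAAAAAAAA="/>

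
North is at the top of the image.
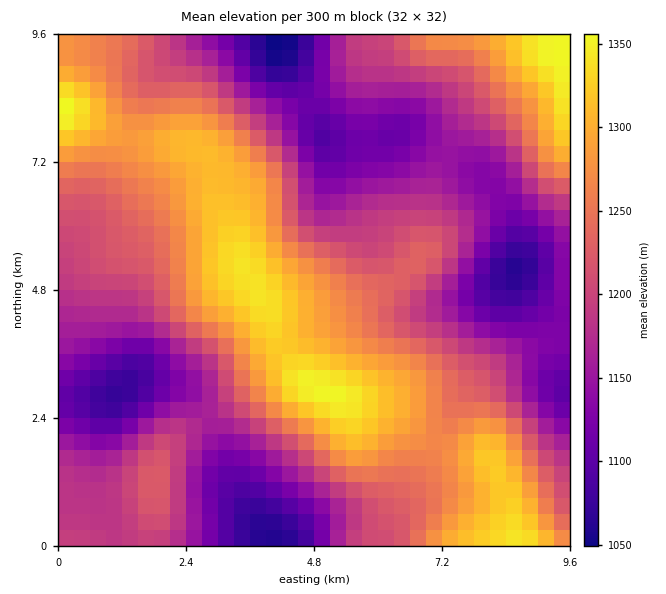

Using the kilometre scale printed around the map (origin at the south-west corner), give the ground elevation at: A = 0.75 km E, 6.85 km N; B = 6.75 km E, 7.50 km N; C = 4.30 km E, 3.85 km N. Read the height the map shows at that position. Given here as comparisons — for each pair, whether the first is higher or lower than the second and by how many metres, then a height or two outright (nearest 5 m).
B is lower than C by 190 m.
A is higher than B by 110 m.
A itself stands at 1240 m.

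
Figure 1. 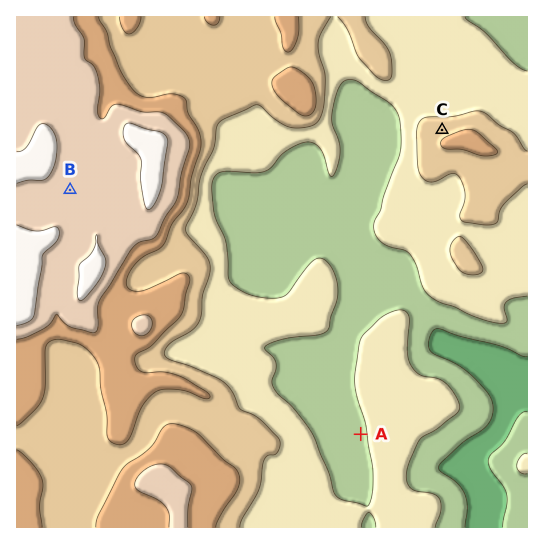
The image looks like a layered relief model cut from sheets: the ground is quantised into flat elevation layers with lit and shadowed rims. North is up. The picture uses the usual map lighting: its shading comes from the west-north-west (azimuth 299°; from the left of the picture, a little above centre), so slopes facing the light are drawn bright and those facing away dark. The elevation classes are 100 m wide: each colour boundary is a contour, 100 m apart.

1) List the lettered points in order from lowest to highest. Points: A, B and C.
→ A C B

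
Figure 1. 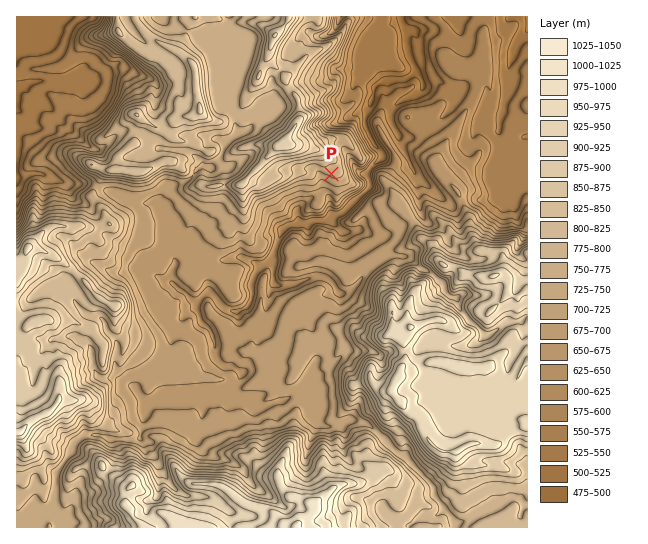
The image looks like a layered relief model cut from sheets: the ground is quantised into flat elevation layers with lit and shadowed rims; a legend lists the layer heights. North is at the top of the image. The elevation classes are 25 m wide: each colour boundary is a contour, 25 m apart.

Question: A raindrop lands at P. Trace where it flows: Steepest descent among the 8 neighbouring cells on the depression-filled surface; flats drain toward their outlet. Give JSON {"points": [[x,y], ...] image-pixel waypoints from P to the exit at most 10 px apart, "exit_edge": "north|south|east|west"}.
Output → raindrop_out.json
{"points": [[331, 174], [325, 185], [327, 195], [330, 206], [334, 213], [345, 209], [355, 199], [366, 191], [369, 181], [369, 170], [379, 159], [379, 150], [371, 139], [366, 129], [365, 118], [369, 107], [371, 97], [375, 86], [386, 82], [397, 81], [407, 78], [414, 70], [410, 59], [409, 49], [407, 38], [406, 27], [401, 17]], "exit_edge": "north"}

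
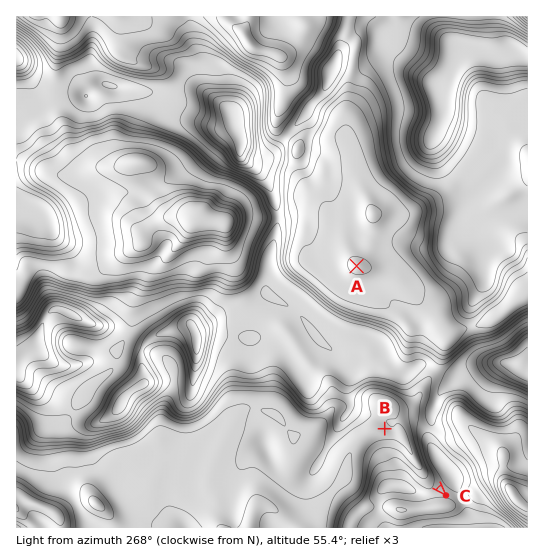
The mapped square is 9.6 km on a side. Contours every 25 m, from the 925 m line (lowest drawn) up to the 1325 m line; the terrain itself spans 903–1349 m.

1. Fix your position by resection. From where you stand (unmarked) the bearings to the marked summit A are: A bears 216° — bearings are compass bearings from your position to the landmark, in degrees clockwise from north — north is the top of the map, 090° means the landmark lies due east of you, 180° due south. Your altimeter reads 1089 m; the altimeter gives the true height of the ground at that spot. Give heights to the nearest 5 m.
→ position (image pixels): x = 415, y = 186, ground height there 1090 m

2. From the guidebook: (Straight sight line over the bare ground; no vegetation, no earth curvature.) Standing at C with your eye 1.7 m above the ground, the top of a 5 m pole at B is hidden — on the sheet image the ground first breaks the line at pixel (428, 476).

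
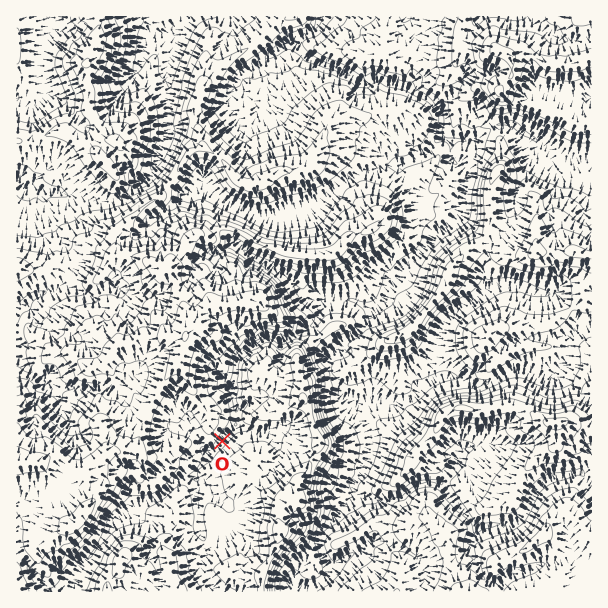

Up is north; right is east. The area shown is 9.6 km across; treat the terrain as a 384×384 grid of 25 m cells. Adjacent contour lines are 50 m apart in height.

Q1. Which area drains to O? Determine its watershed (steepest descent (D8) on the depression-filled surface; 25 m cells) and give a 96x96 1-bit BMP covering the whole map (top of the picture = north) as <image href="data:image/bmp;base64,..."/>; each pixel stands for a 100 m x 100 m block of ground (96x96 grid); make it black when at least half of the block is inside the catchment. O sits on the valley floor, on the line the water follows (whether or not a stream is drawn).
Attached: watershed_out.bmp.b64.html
<image width="96" height="96" href="data:image/bmp;base64,Qk2+BAAAAAAAAD4AAAAoAAAAYAAAAGAAAAABAAEAAAAAAIAEAAATCwAAEwsAAAIAAAAAAAAA////AAAAAAD//////4AAAAAAAAD//////4AAAAAAAAD//////4AAAAAAAAD//////4AAAAAAAAD//////8AAAAAAAAD//////8AAAAAAAAD//////+AAAAAAAAD//////+AAAAAAAAD///////AAAAAAAAD///////AAAAAAAAD///////AAAAAAAAD///////AAAAAAAAD///////AAAAAAAAD///////AAAAAAAAD//////+AAAAAAAAD//////8AAAAAAAAD//////4AAAAAAAAD//////wAAAAAAAAD//////wAAAAAAAAD//////wAAAAAAAAD/j////wAAAAAAAAD/B////AAAAAAAAAAGA///+AAAAAAAAAAAAY//8AAAAAAAAAAAAA//4AAAAAAAAAAAAAf/gAAAAAAAAAAAAAf/AAAAAAAAAAAAAAf/AAAAAAAAAAAAAAf/AAAAAAAAAAAAAAP/AAAAAAAAAAAAAAP+AAAAAAAAAAAAAAH+AAAAAAAAAAAAAAH8AAAAAAAAAAAAAAD8AAAAAAAAAAAAAAD4AAAAAAAAAAAAAABwAAAAAAAAAAAAAAAwAAAAAAAAAAAAAAAQAAAAAAAAAAAAAAAAAAAAAAAAAAAAAAAAAAAAAAAAAAAAAAAAAAAAAAAAAAAAAAAAAAAAAAAAAAAAAAAAAAAAAAAAAAAAAAAAAAAAAAAAAAAAAAAAAAAAAAAAAAAAAAAAAAAAAAAAAAAAAAAAAAAAAAAAAAAAAAAAAAAAAAAAAAAAAAAAAAAAAAAAAAAAAAAAAAAAAAAAAAAAAAAAAAAAAAAAAAAAAAAAAAAAAAAAAAAAAAAAAAAAAAAAAAAAAAAAAAAAAAAAAAAAAAAAAAAAAAAAAAAAAAAAAAAAAAAAAAAAAAAAAAAAAAAAAAAAAAAAAAAAAAAAAAAAAAAAAAAAAAAAAAAAAAAAAAAAAAAAAAAAAAAAAAAAAAAAAAAAAAAAAAAAAAAAAAAAAAAAAAAAAAAAAAAAAAAAAAAAAAAAAAAAAAAAAAAAAAAAAAAAAAAAAAAAAAAAAAAAAAAAAAAAAAAAAAAAAAAAAAAAAAAAAAAAAAAAAAAAAAAAAAAAAAAAAAAAAAAAAAAAAAAAAAAAAAAAAAAAAAAAAAAAAAAAAAAAAAAAAAAAAAAAAAAAAAAAAAAAAAAAAAAAAAAAAAAAAAAAAAAAAAAAAAAAAAAAAAAAAAAAAAAAAAAAAAAAAAAAAAAAAAAAAAAAAAAAAAAAAAAAAAAAAAAAAAAAAAAAAAAAAAAAAAAAAAAAAAAAAAAAAAAAAAAAAAAAAAAAAAAAAAAAAAAAAAAAAAAAAAAAAAAAAAAAAAAAAAAAAAAAAAAAAAAAAAAAAAAAAAAAAAAAAAAAAAAAAAAAAAAAAAAAAAAAAAAAAAAAAAAAAAAAAAAAAAAAAAAAAAAAAAAAAAAAAAAAAAAAAAAAAAAAAAAAAAAAAAAAAAAAAAAAAAAAAAAAAAAAAAAAAAAAAAAAAAAAAAAAAAAAAAAAAAAAAAAAAAA="/>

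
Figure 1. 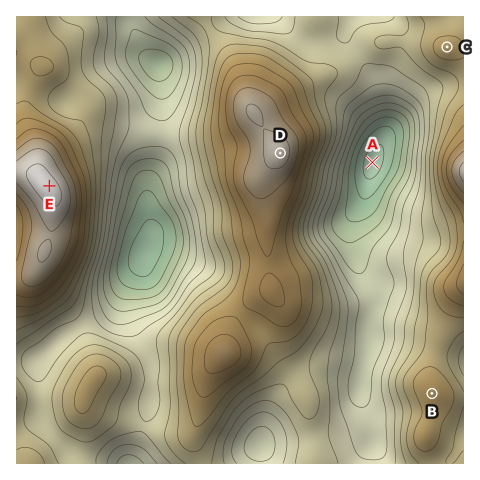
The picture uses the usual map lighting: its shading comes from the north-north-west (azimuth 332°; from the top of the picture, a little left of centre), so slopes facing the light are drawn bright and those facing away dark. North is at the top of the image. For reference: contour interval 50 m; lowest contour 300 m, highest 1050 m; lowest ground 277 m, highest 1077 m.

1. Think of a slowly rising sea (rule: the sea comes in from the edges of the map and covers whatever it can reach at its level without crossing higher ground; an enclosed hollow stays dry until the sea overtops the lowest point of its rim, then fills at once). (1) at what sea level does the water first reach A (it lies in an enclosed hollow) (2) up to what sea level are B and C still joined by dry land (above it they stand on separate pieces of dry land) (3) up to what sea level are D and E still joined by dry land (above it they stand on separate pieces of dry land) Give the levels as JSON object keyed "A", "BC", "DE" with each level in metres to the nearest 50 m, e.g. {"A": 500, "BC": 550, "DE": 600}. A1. {"A": 600, "BC": 750, "DE": 650}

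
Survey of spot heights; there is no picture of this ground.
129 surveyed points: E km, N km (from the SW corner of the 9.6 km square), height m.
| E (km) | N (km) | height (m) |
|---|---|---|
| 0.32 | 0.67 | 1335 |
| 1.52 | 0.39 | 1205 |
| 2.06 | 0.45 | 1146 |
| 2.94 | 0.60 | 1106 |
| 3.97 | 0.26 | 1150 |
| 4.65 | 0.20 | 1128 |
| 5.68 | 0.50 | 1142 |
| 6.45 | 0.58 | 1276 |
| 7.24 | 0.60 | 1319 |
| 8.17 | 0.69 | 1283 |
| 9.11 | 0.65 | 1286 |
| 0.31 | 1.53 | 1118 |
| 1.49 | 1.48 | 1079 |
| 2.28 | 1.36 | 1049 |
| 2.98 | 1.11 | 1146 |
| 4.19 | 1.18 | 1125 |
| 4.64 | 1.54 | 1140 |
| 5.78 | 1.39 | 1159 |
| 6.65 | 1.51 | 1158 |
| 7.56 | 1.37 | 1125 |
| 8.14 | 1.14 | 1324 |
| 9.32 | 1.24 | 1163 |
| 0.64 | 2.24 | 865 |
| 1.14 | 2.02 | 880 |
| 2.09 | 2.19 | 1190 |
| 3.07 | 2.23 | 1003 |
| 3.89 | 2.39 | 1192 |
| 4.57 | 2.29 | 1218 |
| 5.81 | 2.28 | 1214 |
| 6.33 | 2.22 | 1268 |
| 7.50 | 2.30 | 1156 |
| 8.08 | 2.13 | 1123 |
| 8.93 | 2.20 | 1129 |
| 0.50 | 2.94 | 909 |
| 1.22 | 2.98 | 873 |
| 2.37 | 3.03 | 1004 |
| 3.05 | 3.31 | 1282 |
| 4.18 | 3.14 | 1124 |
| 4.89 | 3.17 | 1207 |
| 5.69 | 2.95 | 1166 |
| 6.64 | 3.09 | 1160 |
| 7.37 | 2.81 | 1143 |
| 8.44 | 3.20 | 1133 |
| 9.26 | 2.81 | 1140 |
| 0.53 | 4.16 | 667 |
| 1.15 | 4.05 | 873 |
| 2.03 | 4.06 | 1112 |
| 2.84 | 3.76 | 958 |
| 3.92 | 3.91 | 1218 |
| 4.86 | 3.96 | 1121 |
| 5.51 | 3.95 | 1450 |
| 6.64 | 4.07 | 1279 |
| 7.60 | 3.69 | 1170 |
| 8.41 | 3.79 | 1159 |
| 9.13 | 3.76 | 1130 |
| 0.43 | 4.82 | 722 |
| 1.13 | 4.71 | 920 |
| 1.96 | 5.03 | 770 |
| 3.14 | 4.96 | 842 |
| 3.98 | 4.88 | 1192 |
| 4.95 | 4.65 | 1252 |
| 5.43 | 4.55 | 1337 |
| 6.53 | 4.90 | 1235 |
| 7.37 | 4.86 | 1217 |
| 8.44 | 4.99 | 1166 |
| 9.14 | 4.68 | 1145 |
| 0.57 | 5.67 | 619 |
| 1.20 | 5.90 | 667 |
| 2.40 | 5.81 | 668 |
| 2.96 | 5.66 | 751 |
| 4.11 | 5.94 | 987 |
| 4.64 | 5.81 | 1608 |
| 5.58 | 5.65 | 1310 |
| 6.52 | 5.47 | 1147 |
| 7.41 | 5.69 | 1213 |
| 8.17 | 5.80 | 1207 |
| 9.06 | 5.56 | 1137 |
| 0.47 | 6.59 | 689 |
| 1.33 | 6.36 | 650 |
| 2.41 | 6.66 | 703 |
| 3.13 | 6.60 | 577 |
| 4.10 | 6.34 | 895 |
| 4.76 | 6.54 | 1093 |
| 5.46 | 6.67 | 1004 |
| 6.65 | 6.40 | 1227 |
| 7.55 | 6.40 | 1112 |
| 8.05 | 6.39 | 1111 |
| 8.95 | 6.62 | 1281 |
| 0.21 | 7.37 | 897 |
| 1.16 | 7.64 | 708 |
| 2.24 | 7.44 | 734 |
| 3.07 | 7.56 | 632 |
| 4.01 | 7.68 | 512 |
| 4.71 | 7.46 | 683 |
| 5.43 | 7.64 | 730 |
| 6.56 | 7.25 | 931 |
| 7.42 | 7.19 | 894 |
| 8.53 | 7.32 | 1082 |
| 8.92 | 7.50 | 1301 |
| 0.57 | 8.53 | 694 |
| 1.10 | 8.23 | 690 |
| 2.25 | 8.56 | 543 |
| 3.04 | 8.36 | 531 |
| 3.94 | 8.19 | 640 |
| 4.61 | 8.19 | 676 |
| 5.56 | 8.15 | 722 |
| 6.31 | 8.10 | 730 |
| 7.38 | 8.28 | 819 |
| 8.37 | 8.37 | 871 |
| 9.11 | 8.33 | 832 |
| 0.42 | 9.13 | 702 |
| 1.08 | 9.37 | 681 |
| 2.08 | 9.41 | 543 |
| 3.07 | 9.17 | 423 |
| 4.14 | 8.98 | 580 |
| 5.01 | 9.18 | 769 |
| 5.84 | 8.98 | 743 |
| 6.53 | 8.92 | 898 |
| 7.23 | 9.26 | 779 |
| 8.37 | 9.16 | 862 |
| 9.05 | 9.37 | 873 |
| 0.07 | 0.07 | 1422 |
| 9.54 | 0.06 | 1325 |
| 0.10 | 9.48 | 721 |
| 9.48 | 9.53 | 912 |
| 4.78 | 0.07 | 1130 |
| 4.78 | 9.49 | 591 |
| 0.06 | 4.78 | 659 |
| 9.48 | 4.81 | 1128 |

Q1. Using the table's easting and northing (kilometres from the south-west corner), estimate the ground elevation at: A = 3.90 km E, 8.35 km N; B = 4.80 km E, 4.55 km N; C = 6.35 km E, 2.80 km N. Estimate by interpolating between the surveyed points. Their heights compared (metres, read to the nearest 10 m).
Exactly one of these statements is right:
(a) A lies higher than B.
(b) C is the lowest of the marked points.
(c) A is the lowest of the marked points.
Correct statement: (c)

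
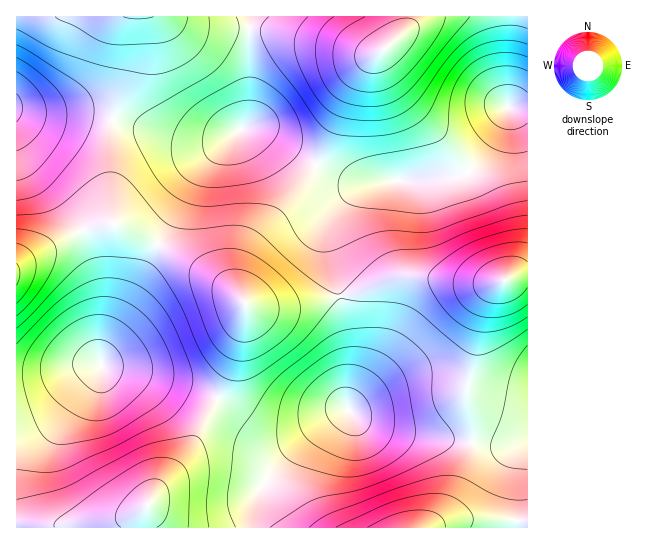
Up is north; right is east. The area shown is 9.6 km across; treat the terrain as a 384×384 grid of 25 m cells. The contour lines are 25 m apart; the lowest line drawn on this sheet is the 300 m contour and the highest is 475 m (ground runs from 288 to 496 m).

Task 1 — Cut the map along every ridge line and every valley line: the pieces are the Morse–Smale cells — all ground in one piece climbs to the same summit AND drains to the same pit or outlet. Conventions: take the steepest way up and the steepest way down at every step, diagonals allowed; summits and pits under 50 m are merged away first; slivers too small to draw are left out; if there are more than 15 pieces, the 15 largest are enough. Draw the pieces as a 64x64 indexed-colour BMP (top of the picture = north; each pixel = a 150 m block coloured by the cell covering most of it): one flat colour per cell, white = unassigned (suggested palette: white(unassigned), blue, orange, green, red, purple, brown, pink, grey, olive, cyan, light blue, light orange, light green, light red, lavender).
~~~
<image width="64" height="64" href="data:image/bmp;base64,Qk12CAAAAAAAAHYAAAAoAAAAQAAAAEAAAAABAAQAAAAAAAAIAAATCwAAEwsAABAAAAAAAAAA////ALR3HwAOf/8ALKAsACgn1gC9Z5QAS1aMAMJ34wB/f38AIr28AM++FwDox64AeLv/AIrfmACWmP8A1bDFAP8zMz/////8zMzMzMzMxEREREREREREREREQAAAAAAAMzMzMzMzM//MzMzMzMzMREREREREREREREREREREREQzMzMzMzMzM8zMzMzMzMxERERERERERERERERERERERDMzMzMzMzMzPMzMzMzMzEREREREREREREREREREREREMzMzMzMzMzM8zMzMzMzMREREREREREREREREREREREQzMzMzMzMzMzPMzMzMzMzERERERERERERERERERERERDMzMzMzMzMzMzzMzMzMzMxEREREREREREREREREREREMzMzMzMzMzMzM8zMzMzMzEREREREREREREREREREREQzMzMzMzMzMzMzPMzMzMzMxERERERERERERERERERERDMzMzMzMzMzMzMzzMzMzMzMREREREREREREREREREREMzMzMzMzMzMzMzPMzMzMzMzEREREREREREREREQiIkQzMzMzMzMzMzMzMzzMzMzMzMxEREREREREIiIiIiIiIjMzMzMzMzMzMzMzPMzMzKqqrMxEREREIiIiIiIiIiIiMzMzMzMzMzMzMzMzzMzKqqqqqsREQiIiIiIiIiIiIiIzMzMzMzMzMzMzMzPMzKqqqqqqqqQiIiIiIiIiIiIiIjMzMzMzMzMzMzMzMzyqqqqqqqqqoiIiIiIiIiIiIiIiMzMzMzMzMzMzMzMzOqqqqqqqqqqiIiIiIiIiIiIiIiIzMzMzMzMzMzMzM5mZqqqqqqqqqqIiIiIiIiIiIiIiIjMzMzMzMzMzM5mZmZmqqqqqqqqqqiIiIiIiIiIiIiIid3czMzMzMzmZmZmZmZqqqqqqqqqqIiIiIiIiIiIiIiJ3d3d3d3mZmZmZmZmZmqqqqqqqqqoiIiIiIiIiIiIiInd3d3d3eZmZmZmZmZmaqqqqqqqqqiIiIiIiIiIiIiIid3d3d3d5mZmZmZmZmZmqqqqqqqqqIiIiIiIiIiIiIiJ3d3d3d3eZmZmZmZmZmaqqqqqqqqoiIiIiIiIiIiIiInd3d3d3d5mZmZmZmZmZqqqqqqqqoiIiIiIiIiIiIiIid3d3d3d3eZmZmZmZmZmqqqqqqqqiIiIiIiIiIiIiIiJ3d3d3d3d5mZmZmZmZmZqqqqqqqqIiIiIiIiIiIiIiInd3d3d3d3eZmZmZmZmZmqWqqqqqoiIiIiIiIiIiIiIid3d3d3d3d5mZmZmZmZlVVVVVVaqiIiIiIiIiIiIiIiJ3d3d3d3d3eZmZmZmZlVVVVVVVVWYiIiIiIiIiIiIiInd3d3d3d3d5mZmZmZlVVVVVVVVVZmZiIiIiIiIiIiIid3d3d3d3d3eZmZmZVVVVVVVVVVVmZmZmImZmZmZmZmJ3d3d3d3d3d5mZmZVVVVVVVVVVVWZmZmZmZmZmZmZmZrd3d3d3d3d3eZmVVVVVVVVVVVVWZmZmZmZmZmZmZmZmu7d3d3d3d3d5lVVVVVVVVVVVVVZmZmZmZmZmZmZmZma7u7d3d3d3d3dVVVVVVVVVVVVVVmZmZmZmZmZmZmZmZru7u7d3d3d37lVVVVVVVVVVVVVWZmZmZmZmZmZmZmZmu7u7u7d3d+7u5VVVVVVVVVVVVVZmZmZmZmZmZmZmZma7u7u7u7vu7u7lVVVVVVVVVVVVVmZmZmZmZmZmZmZmZru7u7u7u+7u7u5VVVVVVVVVVVVVZmZmZmZmZmZmZmZmu7u7u7u77u7u7lVVVVVVVVVVVVVmZmZmZmZmZmZmZma7u7u7u7vu7u7u5VVVVVVVVVVVVVZmZmZmZmZmZmZmZru7u7u7u+7u7u7lVVVVVVVVVVVVVVZmZmZmZmZmZmZmu7u7u7u77u7u7u5VVVVVVVVVVVVVEREREWZmZmZmZma7u7u7u7vu7u7u7uVVVVVVVVVVURERERERERERZmZmZru7u7u7u+7u7u7u5VVVVVVVVVERERERERERERERZmZmu7u7u7u77u7u7u7uVVVVVVVVERERERERERERERFmZma7u7u7u7vu7u7u7u7lVVVVVRERERERERERERERERZmZru7u7u7u+7u7u7oiI5VVVVREREREREREREREREREWZmu7u7u7u77u7uiIiIiIhVURERERERERERERERERERZma7u7u7u7vuiIiIiIiIiIEREREREREREREREREREREWZru7u7u73YiIiIiIiIiIgRERERERERERERERERERERZm3d3d3d3diIiIiIiIiIiBERERERERERERERERERERERHd3d3d3d3YiIiIiIiIiIEREREREREREREREREREREREd3d3d3d3diIiIiIiIiIgRERERERERERERERERERERER3d3d3d3d3YiIiIiIiIiBERERERERERERERERERERERHd3d3d3d3diIiIiIiIiIEREREREREREREREREREREREd3d3d3d3d2IiIiIiIiIgRERERERERERERERERERERER3d3d3d3d3YiIiIiIiIiBERERERERERERERERERERERHd3d3d3d3diIiIiIiIiIEREREREREREREREREREREREd3d3d3d3d2IiIiIiIiIgRERERERERERERERERERERER3d3d3d3d3YiIiIiIiIiBERERERERERERERERERERERHd3d3d3d3diIiIiIiIiIEREREREREREREREREREREREd3d3d3d3d2IiIiIiIiIgRERERERERERERERERERERER"/>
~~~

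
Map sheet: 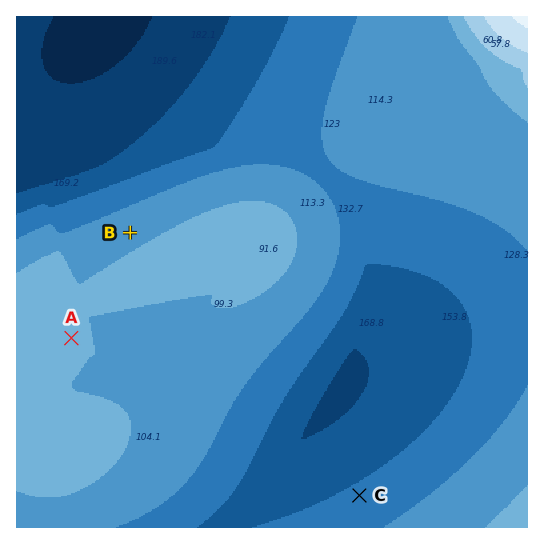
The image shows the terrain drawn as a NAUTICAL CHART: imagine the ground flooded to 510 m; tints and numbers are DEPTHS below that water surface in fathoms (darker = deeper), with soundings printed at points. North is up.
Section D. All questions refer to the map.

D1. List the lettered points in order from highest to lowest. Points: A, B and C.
A B C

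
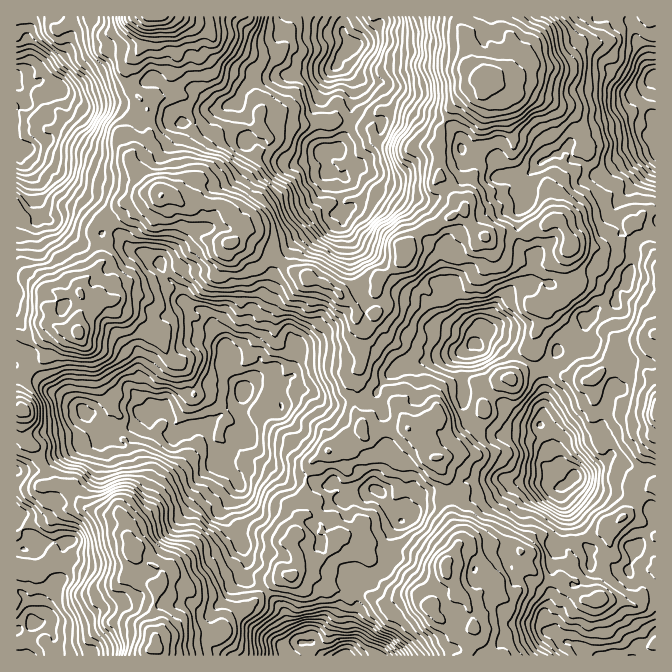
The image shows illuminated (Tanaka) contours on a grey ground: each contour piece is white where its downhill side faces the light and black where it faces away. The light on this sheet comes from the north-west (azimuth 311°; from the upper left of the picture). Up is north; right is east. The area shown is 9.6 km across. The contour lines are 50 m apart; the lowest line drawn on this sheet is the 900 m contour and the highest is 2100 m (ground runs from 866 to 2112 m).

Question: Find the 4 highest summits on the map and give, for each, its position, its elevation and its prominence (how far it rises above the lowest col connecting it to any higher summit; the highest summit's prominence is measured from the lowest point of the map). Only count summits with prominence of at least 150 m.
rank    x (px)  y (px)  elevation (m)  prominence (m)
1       480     80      2000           371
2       162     195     1952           250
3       78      332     1927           264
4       445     565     1921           337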